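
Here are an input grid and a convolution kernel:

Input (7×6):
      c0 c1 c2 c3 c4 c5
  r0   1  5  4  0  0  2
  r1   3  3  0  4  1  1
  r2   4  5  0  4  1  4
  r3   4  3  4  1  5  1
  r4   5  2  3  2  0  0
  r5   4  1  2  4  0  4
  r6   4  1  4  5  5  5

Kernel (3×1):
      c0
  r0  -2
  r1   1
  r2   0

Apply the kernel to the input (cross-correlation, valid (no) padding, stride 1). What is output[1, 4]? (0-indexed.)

The receptive field on the input at this output position is [1 / 1 / 5]. Elementwise product with the kernel and sum: 1·-2 + 1·1.

-1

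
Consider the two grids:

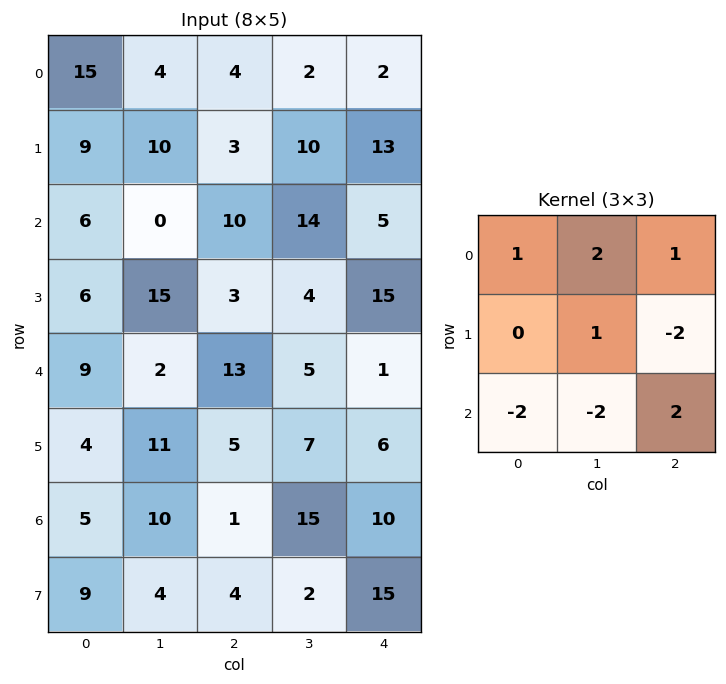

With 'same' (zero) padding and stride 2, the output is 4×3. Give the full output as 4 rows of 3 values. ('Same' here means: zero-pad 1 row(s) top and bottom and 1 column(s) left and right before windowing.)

9 -6 -44
52 -20 3
46 10 9
-6 -13 -5

Output[0,0]: The receptive field on the zero-padded input at this output position is [0 0 0 / 0 15 4 / 0 9 10]. Elementwise product with the kernel and sum: 0·1 + 0·2 + 0·1 + 15·1 + 4·-2 + 0·-2 + 9·-2 + 10·2.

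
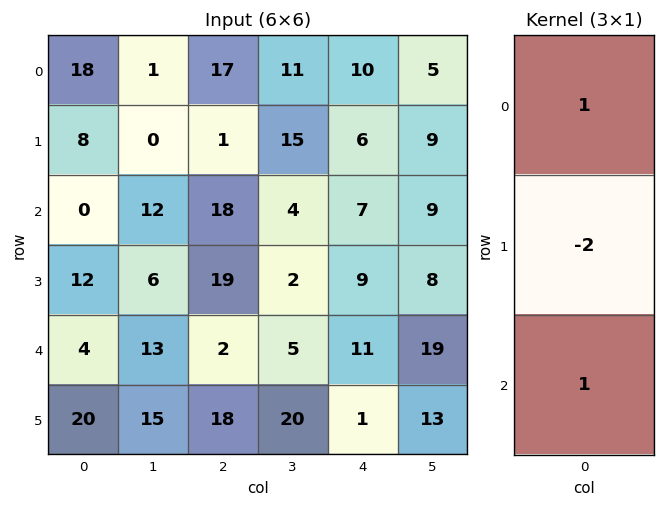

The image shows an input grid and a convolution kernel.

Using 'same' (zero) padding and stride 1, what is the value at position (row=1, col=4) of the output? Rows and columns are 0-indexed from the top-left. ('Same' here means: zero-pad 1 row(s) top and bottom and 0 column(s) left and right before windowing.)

5

The receptive field on the zero-padded input at this output position is [10 / 6 / 7]. Elementwise product with the kernel and sum: 10·1 + 6·-2 + 7·1.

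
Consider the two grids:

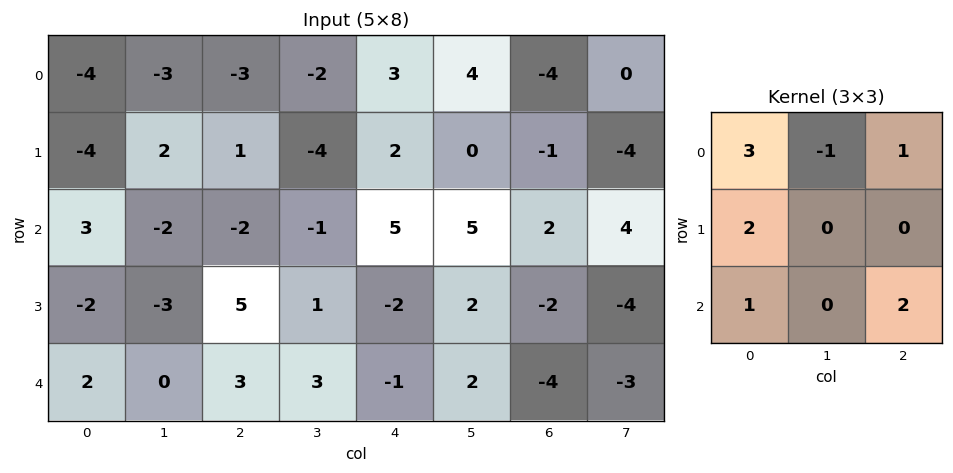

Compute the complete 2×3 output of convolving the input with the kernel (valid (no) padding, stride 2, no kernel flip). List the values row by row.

Output[0,0]: The receptive field on the input at this output position is [-4 -3 -3 / -4 2 1 / 3 -2 -2]. Elementwise product with the kernel and sum: -4·3 + -3·-1 + -3·1 + -4·2 + 3·1 + -2·2.

-21 6 14
13 11 -1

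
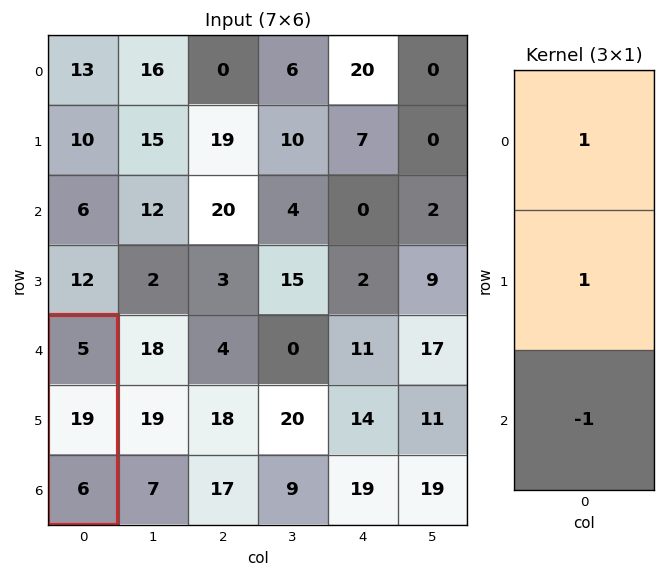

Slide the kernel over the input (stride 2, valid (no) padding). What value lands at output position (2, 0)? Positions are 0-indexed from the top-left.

The receptive field on the input at this output position is [5 / 19 / 6]. Elementwise product with the kernel and sum: 5·1 + 19·1 + 6·-1.

18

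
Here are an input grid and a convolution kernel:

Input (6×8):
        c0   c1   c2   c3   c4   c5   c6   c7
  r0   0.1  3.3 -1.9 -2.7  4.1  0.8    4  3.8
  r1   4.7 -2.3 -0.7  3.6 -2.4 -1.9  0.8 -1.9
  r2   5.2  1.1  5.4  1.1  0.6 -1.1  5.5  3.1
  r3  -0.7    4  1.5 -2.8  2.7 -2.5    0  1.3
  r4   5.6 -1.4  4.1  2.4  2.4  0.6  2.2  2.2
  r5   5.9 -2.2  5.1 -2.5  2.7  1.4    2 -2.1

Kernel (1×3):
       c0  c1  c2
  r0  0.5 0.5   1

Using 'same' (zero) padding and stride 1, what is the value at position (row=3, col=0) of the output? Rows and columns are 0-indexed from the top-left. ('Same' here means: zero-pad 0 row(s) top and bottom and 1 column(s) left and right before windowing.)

3.65

The receptive field on the zero-padded input at this output position is [0 -0.7 4]. Elementwise product with the kernel and sum: 0·0.5 + -0.7·0.5 + 4·1.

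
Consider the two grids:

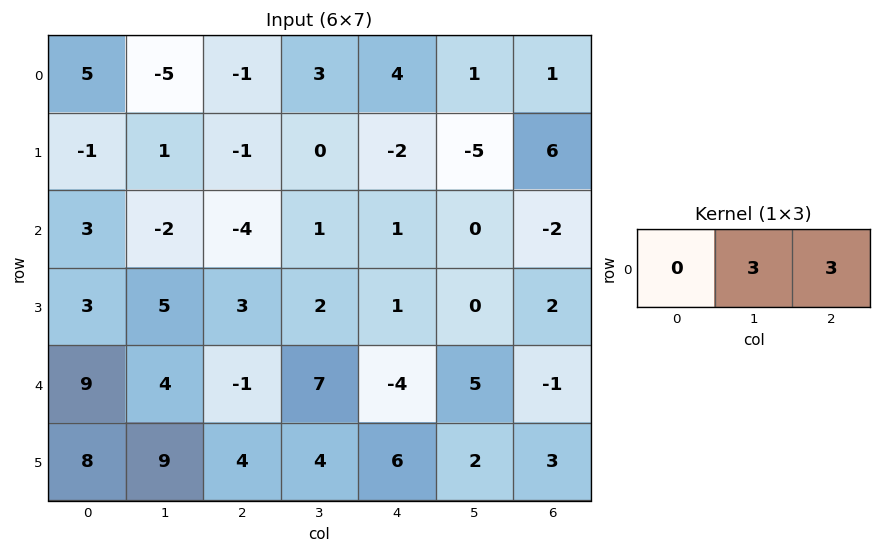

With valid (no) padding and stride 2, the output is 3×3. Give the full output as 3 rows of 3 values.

-18 21 6
-18 6 -6
9 9 12

Output[0,0]: The receptive field on the input at this output position is [5 -5 -1]. Elementwise product with the kernel and sum: -5·3 + -1·3.
Output[0,1]: The receptive field on the input at this output position is [-1 3 4]. Elementwise product with the kernel and sum: 3·3 + 4·3.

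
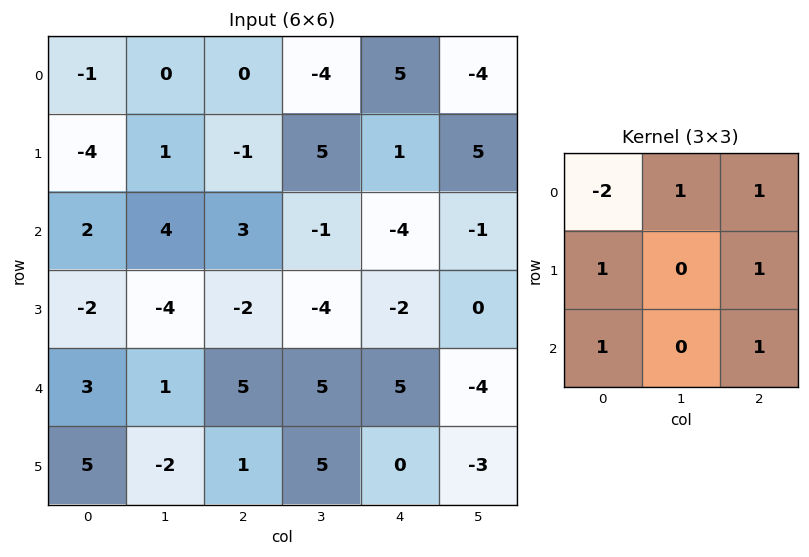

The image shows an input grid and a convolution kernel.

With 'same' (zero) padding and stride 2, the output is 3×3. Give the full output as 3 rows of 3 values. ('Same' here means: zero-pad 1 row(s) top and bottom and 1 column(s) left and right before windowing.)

1 2 2
-3 -3 -10
-7 11 9

Output[0,0]: The receptive field on the zero-padded input at this output position is [0 0 0 / 0 -1 0 / 0 -4 1]. Elementwise product with the kernel and sum: 0·-2 + 0·1 + 0·1 + 0·1 + 0·1 + 0·1 + 1·1.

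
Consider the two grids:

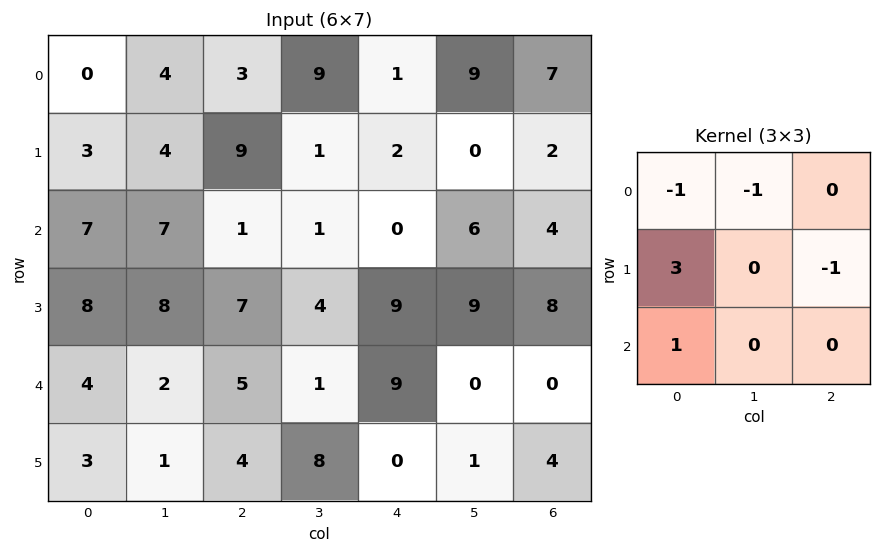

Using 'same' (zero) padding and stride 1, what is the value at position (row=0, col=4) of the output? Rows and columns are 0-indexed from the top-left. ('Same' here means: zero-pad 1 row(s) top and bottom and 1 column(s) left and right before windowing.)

19

The receptive field on the zero-padded input at this output position is [0 0 0 / 9 1 9 / 1 2 0]. Elementwise product with the kernel and sum: 0·-1 + 0·-1 + 9·3 + 9·-1 + 1·1.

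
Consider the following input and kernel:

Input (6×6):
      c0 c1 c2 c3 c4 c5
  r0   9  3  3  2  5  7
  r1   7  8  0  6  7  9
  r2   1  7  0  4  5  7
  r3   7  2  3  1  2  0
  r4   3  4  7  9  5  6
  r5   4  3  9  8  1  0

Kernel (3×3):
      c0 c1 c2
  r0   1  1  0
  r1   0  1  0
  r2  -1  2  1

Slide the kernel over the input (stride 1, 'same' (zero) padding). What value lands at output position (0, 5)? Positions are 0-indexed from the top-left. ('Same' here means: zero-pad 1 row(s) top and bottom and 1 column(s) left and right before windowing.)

18

The receptive field on the zero-padded input at this output position is [0 0 0 / 5 7 0 / 7 9 0]. Elementwise product with the kernel and sum: 0·1 + 0·1 + 7·1 + 7·-1 + 9·2 + 0·1.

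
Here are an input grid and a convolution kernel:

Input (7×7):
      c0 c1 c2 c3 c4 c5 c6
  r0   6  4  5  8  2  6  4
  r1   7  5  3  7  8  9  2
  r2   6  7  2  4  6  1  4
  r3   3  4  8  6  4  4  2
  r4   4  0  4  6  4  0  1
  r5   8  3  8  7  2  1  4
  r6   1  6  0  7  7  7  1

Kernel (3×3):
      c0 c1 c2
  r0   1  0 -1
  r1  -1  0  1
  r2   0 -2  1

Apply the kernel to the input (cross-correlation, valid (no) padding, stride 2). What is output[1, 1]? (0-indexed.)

-16

The receptive field on the input at this output position is [2 4 6 / 8 6 4 / 4 6 4]. Elementwise product with the kernel and sum: 2·1 + 6·-1 + 8·-1 + 4·1 + 6·-2 + 4·1.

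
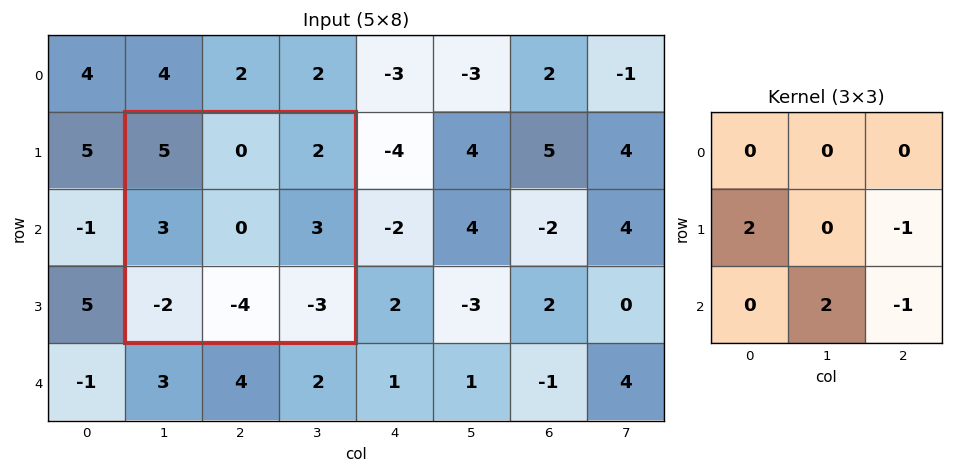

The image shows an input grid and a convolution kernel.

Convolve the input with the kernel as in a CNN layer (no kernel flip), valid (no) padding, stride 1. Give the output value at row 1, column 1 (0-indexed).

The receptive field on the input at this output position is [5 0 2 / 3 0 3 / -2 -4 -3]. Elementwise product with the kernel and sum: 3·2 + 3·-1 + -4·2 + -3·-1.

-2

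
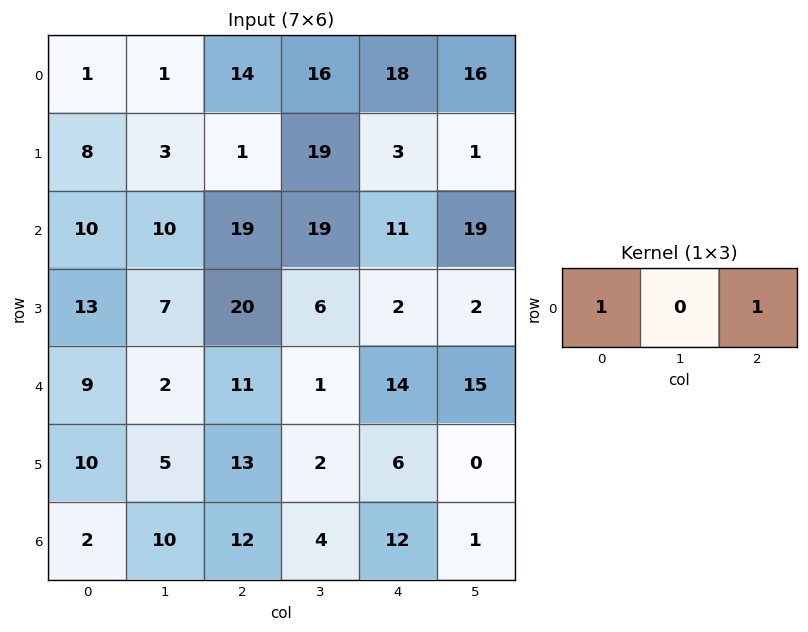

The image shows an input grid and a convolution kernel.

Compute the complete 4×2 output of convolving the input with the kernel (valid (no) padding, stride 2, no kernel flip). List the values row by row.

Output[0,0]: The receptive field on the input at this output position is [1 1 14]. Elementwise product with the kernel and sum: 1·1 + 14·1.

15 32
29 30
20 25
14 24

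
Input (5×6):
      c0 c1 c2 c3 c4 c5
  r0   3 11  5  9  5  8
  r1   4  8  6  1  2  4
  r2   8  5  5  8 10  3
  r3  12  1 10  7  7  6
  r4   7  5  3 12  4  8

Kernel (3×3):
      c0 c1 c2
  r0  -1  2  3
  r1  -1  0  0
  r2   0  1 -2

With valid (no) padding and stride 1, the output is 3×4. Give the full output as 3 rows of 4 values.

25 7 10 28
3 -2 -10 2
4 7 35 2

Output[0,0]: The receptive field on the input at this output position is [3 11 5 / 4 8 6 / 8 5 5]. Elementwise product with the kernel and sum: 3·-1 + 11·2 + 5·3 + 4·-1 + 5·1 + 5·-2.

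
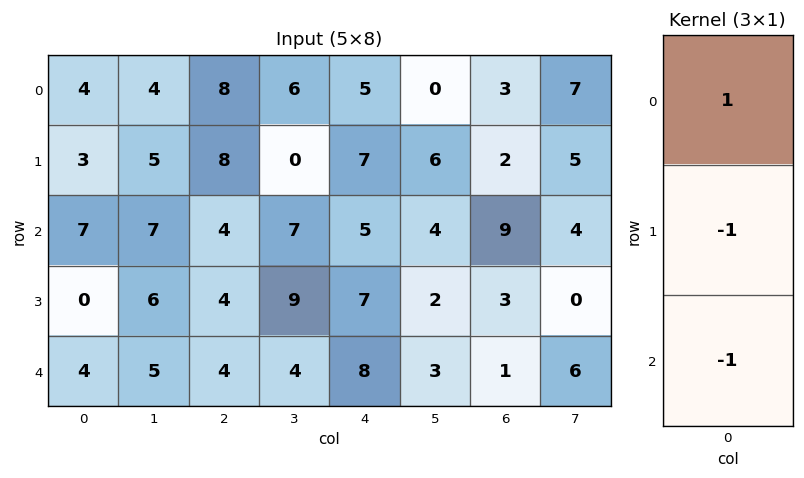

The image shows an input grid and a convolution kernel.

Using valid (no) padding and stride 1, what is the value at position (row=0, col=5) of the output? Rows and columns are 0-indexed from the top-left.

The receptive field on the input at this output position is [0 / 6 / 4]. Elementwise product with the kernel and sum: 0·1 + 6·-1 + 4·-1.

-10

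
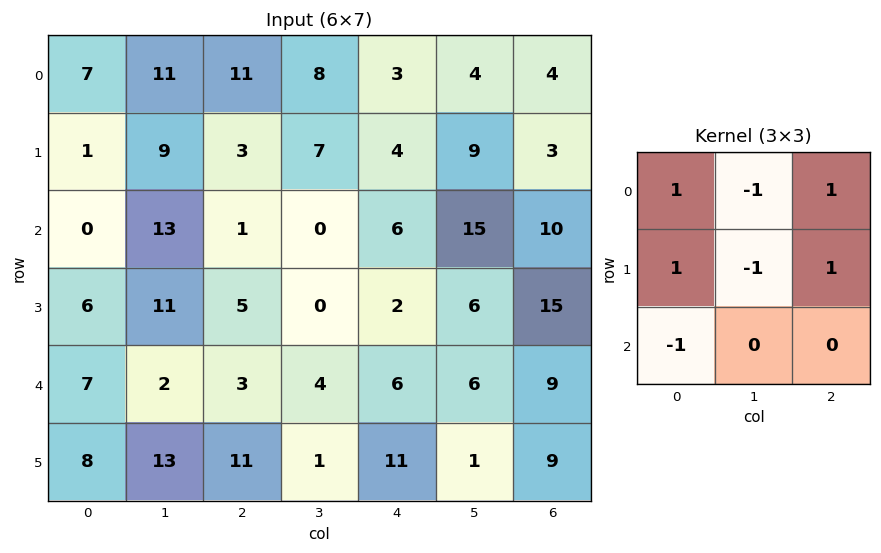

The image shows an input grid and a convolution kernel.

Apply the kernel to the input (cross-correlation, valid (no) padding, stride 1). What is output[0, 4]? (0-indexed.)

The receptive field on the input at this output position is [3 4 4 / 4 9 3 / 6 15 10]. Elementwise product with the kernel and sum: 3·1 + 4·-1 + 4·1 + 4·1 + 9·-1 + 3·1 + 6·-1.

-5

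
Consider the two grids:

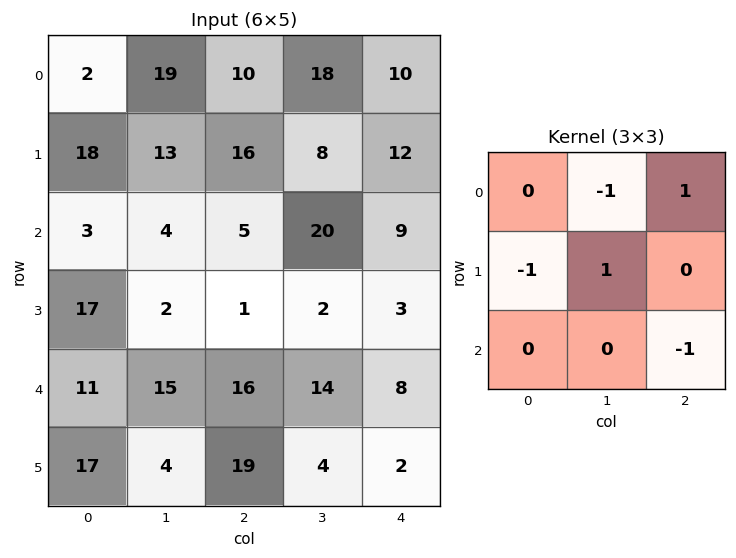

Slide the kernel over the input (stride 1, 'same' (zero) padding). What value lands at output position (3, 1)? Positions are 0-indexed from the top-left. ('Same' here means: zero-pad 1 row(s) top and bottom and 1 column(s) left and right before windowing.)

-30

The receptive field on the zero-padded input at this output position is [3 4 5 / 17 2 1 / 11 15 16]. Elementwise product with the kernel and sum: 4·-1 + 5·1 + 17·-1 + 2·1 + 16·-1.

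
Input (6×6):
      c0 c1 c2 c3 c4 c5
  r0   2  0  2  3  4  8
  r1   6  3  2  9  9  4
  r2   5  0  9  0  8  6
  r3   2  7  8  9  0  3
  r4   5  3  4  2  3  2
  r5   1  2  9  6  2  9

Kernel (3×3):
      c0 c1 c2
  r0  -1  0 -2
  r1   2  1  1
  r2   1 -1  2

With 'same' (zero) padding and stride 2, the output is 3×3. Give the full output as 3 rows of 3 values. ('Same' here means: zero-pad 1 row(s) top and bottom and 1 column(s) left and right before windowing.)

2 24 26
11 5 12
-3 -8 16

Output[0,0]: The receptive field on the zero-padded input at this output position is [0 0 0 / 0 2 0 / 0 6 3]. Elementwise product with the kernel and sum: 0·-1 + 0·-2 + 0·2 + 2·1 + 0·1 + 0·1 + 6·-1 + 3·2.
Output[0,1]: The receptive field on the zero-padded input at this output position is [0 0 0 / 0 2 3 / 3 2 9]. Elementwise product with the kernel and sum: 0·-1 + 0·-2 + 0·2 + 2·1 + 3·1 + 3·1 + 2·-1 + 9·2.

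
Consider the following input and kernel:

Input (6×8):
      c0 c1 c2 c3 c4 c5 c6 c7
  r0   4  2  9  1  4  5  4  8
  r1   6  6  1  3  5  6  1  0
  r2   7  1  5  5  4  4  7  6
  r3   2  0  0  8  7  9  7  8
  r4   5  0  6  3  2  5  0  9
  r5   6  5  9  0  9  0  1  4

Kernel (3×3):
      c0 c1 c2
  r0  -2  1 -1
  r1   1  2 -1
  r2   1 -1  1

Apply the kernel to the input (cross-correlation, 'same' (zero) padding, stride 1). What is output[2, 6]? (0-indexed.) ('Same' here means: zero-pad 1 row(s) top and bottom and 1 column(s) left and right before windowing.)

The receptive field on the zero-padded input at this output position is [6 1 0 / 4 7 6 / 9 7 8]. Elementwise product with the kernel and sum: 6·-2 + 1·1 + 0·-1 + 4·1 + 7·2 + 6·-1 + 9·1 + 7·-1 + 8·1.

11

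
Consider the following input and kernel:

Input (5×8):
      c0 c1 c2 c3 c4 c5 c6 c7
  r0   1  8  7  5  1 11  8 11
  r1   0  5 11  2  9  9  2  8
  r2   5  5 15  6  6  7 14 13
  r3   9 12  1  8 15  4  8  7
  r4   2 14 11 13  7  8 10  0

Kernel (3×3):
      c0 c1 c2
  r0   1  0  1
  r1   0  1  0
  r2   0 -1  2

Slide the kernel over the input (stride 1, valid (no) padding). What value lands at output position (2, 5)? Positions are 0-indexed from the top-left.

18

The receptive field on the input at this output position is [7 14 13 / 4 8 7 / 8 10 0]. Elementwise product with the kernel and sum: 7·1 + 13·1 + 8·1 + 10·-1 + 0·2.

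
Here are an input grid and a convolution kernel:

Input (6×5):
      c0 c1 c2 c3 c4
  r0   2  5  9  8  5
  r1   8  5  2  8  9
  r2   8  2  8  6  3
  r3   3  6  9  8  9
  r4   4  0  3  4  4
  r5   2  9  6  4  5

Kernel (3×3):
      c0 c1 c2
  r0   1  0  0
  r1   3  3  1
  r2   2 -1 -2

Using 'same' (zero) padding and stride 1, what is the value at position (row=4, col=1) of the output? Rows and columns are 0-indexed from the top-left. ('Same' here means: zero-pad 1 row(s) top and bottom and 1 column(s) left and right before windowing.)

The receptive field on the zero-padded input at this output position is [3 6 9 / 4 0 3 / 2 9 6]. Elementwise product with the kernel and sum: 3·1 + 4·3 + 0·3 + 3·1 + 2·2 + 9·-1 + 6·-2.

1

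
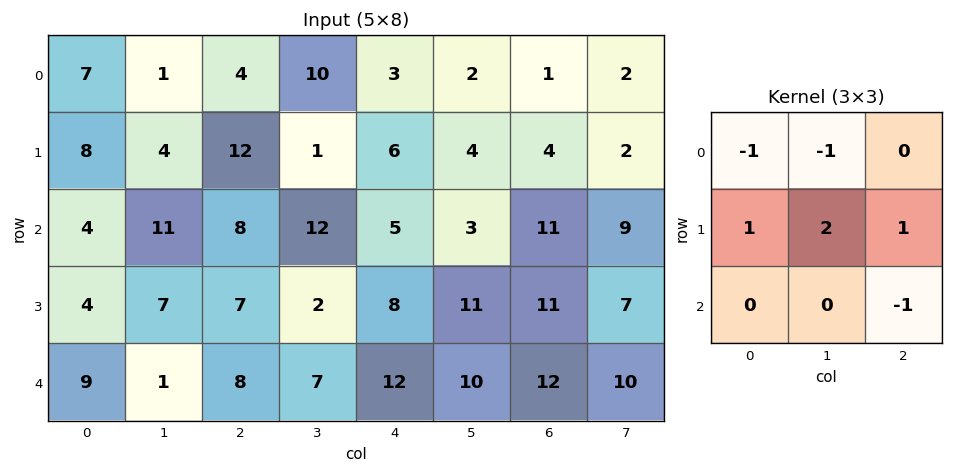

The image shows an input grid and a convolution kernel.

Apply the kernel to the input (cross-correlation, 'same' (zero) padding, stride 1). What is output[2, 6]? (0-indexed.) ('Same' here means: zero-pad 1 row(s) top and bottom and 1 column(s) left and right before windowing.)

19

The receptive field on the zero-padded input at this output position is [4 4 2 / 3 11 9 / 11 11 7]. Elementwise product with the kernel and sum: 4·-1 + 4·-1 + 3·1 + 11·2 + 9·1 + 7·-1.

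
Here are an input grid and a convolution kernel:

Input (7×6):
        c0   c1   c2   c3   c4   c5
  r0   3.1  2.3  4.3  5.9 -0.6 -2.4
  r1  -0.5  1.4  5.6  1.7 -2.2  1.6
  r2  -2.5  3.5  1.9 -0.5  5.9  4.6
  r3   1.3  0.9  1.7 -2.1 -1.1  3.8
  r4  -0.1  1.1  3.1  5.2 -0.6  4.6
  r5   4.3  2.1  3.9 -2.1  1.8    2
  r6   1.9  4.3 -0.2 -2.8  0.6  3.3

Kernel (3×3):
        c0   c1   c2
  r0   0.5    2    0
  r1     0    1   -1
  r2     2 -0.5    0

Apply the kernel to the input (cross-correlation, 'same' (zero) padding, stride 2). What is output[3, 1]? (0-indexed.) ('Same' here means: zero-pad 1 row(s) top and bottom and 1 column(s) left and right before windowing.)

11.45

The receptive field on the zero-padded input at this output position is [2.1 3.9 -2.1 / 4.3 -0.2 -2.8 / 0 0 0]. Elementwise product with the kernel and sum: 2.1·0.5 + 3.9·2 + -0.2·1 + -2.8·-1 + 0·2 + 0·-0.5.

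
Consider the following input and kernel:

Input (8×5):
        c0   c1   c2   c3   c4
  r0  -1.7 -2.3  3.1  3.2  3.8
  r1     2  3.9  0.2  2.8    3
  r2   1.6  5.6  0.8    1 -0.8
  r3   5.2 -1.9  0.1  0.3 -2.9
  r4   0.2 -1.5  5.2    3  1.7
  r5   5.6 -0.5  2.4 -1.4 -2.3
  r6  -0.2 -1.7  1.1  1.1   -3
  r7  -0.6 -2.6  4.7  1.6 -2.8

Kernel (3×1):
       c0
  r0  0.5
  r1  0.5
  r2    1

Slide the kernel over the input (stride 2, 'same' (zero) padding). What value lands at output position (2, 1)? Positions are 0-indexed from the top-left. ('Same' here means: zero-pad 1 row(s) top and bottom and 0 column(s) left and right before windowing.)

The receptive field on the zero-padded input at this output position is [0.1 / 5.2 / 2.4]. Elementwise product with the kernel and sum: 0.1·0.5 + 5.2·0.5 + 2.4·1.

5.05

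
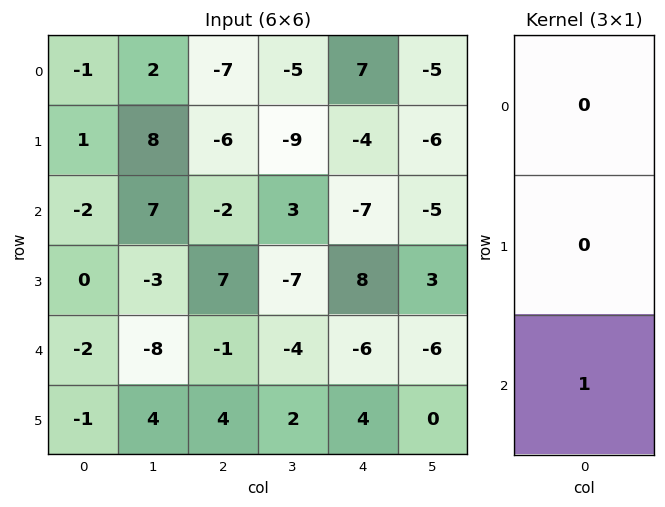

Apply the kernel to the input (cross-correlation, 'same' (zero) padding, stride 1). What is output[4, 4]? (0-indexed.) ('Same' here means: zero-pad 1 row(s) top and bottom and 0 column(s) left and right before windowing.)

4

The receptive field on the zero-padded input at this output position is [8 / -6 / 4]. Elementwise product with the kernel and sum: 4·1.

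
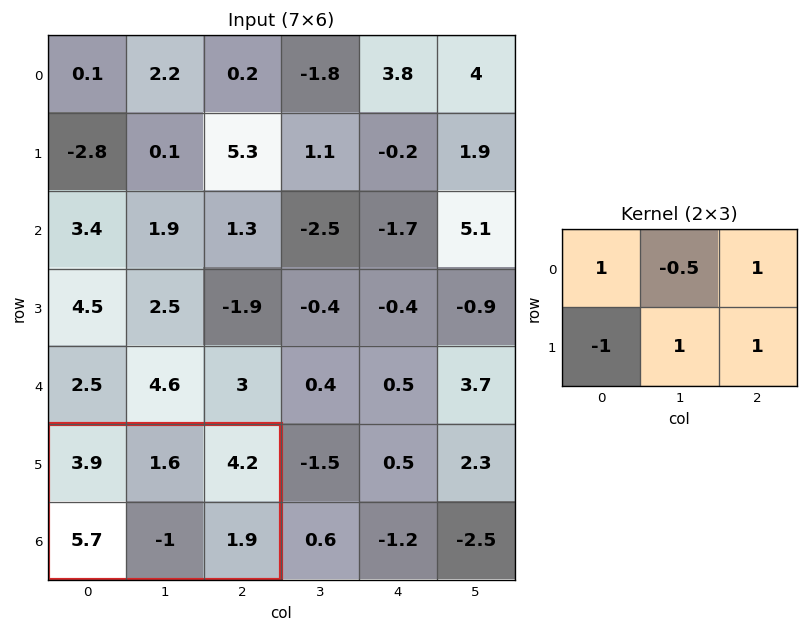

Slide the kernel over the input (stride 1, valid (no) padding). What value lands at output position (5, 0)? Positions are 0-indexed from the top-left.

2.5

The receptive field on the input at this output position is [3.9 1.6 4.2 / 5.7 -1 1.9]. Elementwise product with the kernel and sum: 3.9·1 + 1.6·-0.5 + 4.2·1 + 5.7·-1 + -1·1 + 1.9·1.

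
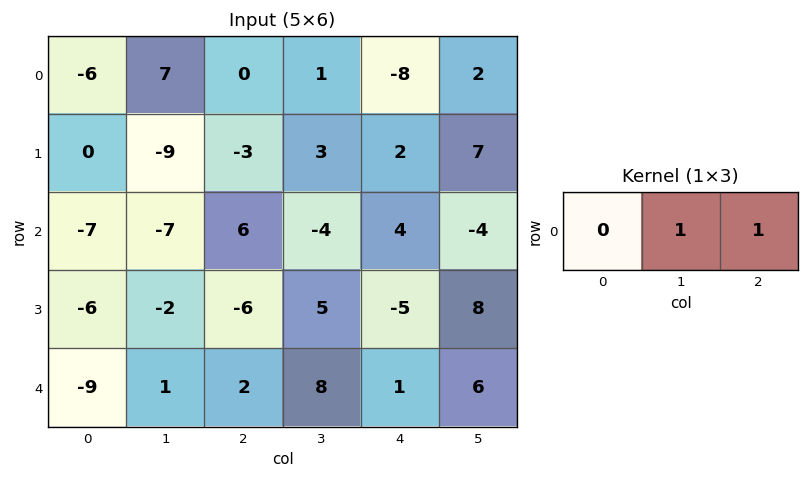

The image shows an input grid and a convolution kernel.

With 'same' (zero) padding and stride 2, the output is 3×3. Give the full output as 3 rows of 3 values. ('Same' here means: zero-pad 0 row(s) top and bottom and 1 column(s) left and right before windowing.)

Output[0,0]: The receptive field on the zero-padded input at this output position is [0 -6 7]. Elementwise product with the kernel and sum: -6·1 + 7·1.
Output[0,1]: The receptive field on the zero-padded input at this output position is [7 0 1]. Elementwise product with the kernel and sum: 0·1 + 1·1.

1 1 -6
-14 2 0
-8 10 7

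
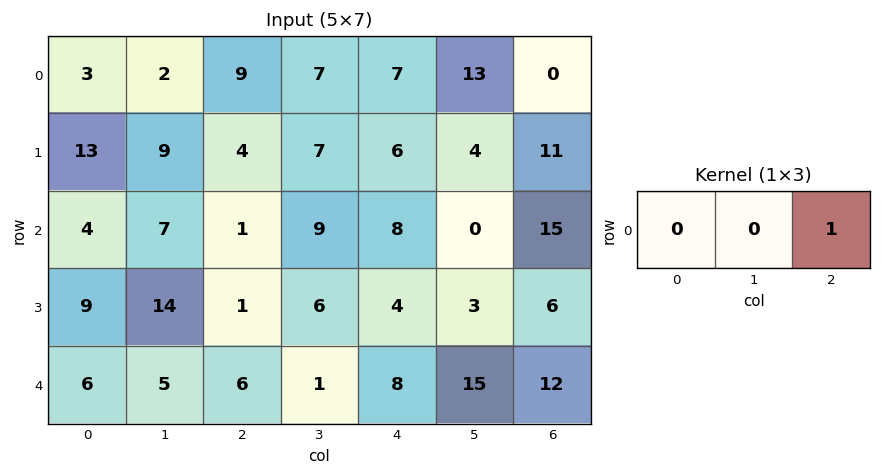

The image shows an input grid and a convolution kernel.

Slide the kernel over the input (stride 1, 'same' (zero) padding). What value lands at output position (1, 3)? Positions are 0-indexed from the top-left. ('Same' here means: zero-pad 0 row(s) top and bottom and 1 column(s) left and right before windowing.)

The receptive field on the zero-padded input at this output position is [4 7 6]. Elementwise product with the kernel and sum: 6·1.

6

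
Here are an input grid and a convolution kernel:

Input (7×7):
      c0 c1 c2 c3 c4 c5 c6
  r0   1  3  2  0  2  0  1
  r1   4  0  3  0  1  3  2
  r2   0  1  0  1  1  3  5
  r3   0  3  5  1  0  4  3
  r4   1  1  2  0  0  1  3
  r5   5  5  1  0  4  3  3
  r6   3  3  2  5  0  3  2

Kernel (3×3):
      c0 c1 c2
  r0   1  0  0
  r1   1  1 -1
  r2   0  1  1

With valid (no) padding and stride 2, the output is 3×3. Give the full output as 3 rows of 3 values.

Output[0,0]: The receptive field on the input at this output position is [1 3 2 / 4 0 3 / 0 1 0]. Elementwise product with the kernel and sum: 1·1 + 4·1 + 0·1 + 3·-1 + 1·1 + 0·1.

3 6 12
1 6 6
15 4 9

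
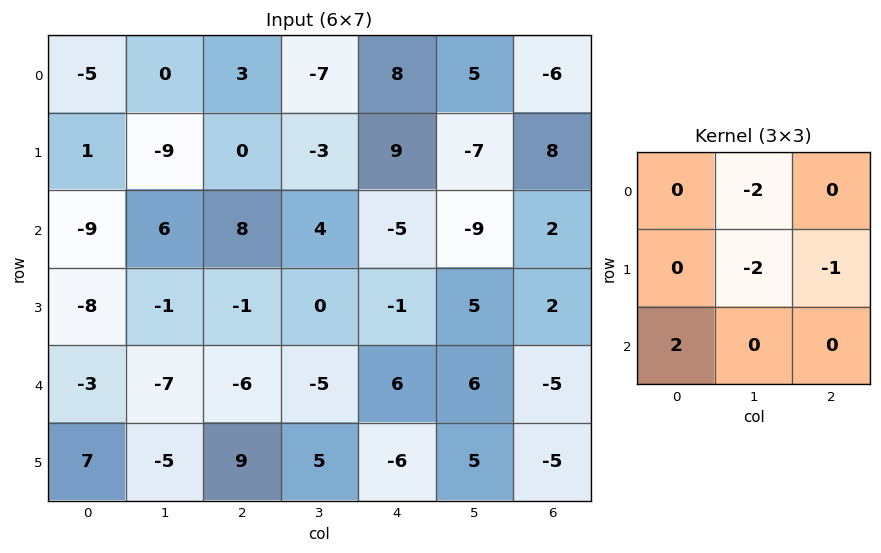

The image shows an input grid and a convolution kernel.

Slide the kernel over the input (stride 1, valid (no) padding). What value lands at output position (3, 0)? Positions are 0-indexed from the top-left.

36

The receptive field on the input at this output position is [-8 -1 -1 / -3 -7 -6 / 7 -5 9]. Elementwise product with the kernel and sum: -1·-2 + -7·-2 + -6·-1 + 7·2.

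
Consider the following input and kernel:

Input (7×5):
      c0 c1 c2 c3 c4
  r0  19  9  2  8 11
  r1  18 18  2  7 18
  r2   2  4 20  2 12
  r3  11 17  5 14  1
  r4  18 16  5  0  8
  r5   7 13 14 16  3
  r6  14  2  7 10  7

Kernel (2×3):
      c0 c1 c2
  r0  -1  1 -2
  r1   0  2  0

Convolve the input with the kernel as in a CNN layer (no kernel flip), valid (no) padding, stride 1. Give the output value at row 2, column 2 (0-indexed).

-14

The receptive field on the input at this output position is [20 2 12 / 5 14 1]. Elementwise product with the kernel and sum: 20·-1 + 2·1 + 12·-2 + 14·2.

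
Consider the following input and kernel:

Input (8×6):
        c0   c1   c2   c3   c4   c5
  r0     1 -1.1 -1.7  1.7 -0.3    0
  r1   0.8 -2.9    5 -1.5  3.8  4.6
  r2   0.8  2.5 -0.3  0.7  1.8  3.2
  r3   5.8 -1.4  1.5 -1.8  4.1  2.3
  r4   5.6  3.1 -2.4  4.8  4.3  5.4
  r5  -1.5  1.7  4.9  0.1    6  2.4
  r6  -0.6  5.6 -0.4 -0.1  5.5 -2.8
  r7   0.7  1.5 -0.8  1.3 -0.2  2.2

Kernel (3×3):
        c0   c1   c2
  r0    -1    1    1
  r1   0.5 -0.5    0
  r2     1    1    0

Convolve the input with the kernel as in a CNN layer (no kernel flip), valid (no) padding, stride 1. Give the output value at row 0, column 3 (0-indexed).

-2.15

The receptive field on the input at this output position is [1.7 -0.3 0 / -1.5 3.8 4.6 / 0.7 1.8 3.2]. Elementwise product with the kernel and sum: 1.7·-1 + -0.3·1 + 0·1 + -1.5·0.5 + 3.8·-0.5 + 0.7·1 + 1.8·1.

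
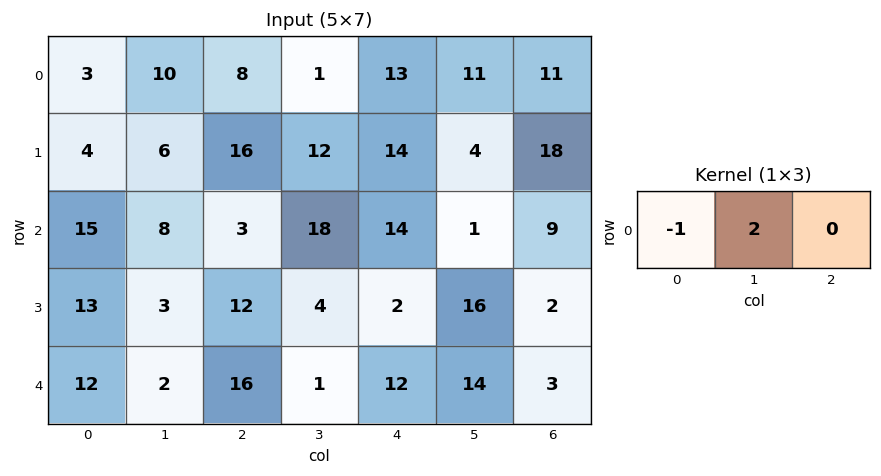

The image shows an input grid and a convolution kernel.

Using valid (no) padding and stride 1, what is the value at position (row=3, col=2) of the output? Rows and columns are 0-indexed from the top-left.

The receptive field on the input at this output position is [12 4 2]. Elementwise product with the kernel and sum: 12·-1 + 4·2.

-4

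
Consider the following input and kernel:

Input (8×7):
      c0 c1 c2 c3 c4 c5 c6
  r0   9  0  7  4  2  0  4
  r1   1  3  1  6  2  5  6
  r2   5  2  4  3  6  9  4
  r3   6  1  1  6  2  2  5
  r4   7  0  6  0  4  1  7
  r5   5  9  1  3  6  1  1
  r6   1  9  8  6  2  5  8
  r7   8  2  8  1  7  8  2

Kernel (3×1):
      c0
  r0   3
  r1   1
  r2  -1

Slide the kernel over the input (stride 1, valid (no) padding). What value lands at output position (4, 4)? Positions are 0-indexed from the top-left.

The receptive field on the input at this output position is [4 / 6 / 2]. Elementwise product with the kernel and sum: 4·3 + 6·1 + 2·-1.

16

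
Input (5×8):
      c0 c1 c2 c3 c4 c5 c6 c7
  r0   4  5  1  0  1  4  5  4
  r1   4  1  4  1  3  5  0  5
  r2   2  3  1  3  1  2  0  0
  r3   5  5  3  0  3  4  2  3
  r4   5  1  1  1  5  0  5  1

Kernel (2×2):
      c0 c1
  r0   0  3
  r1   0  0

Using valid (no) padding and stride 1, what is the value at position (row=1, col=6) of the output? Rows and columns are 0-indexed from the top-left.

The receptive field on the input at this output position is [0 5 / 0 0]. Elementwise product with the kernel and sum: 5·3.

15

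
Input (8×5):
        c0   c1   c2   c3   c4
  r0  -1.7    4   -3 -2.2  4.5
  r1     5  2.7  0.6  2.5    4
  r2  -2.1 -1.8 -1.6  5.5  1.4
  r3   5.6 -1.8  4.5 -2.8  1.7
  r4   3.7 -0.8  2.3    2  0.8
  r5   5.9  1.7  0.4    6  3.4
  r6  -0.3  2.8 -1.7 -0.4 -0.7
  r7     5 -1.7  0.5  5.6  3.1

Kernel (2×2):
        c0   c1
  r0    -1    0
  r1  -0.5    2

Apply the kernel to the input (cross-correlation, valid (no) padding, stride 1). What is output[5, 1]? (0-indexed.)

-6.5

The receptive field on the input at this output position is [1.7 0.4 / 2.8 -1.7]. Elementwise product with the kernel and sum: 1.7·-1 + 2.8·-0.5 + -1.7·2.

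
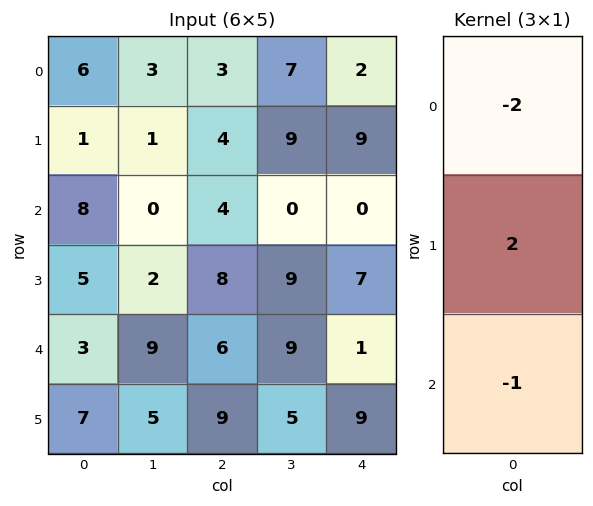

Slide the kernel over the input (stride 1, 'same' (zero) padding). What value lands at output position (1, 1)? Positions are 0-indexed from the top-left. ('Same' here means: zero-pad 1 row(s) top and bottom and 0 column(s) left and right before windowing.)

-4

The receptive field on the zero-padded input at this output position is [3 / 1 / 0]. Elementwise product with the kernel and sum: 3·-2 + 1·2 + 0·-1.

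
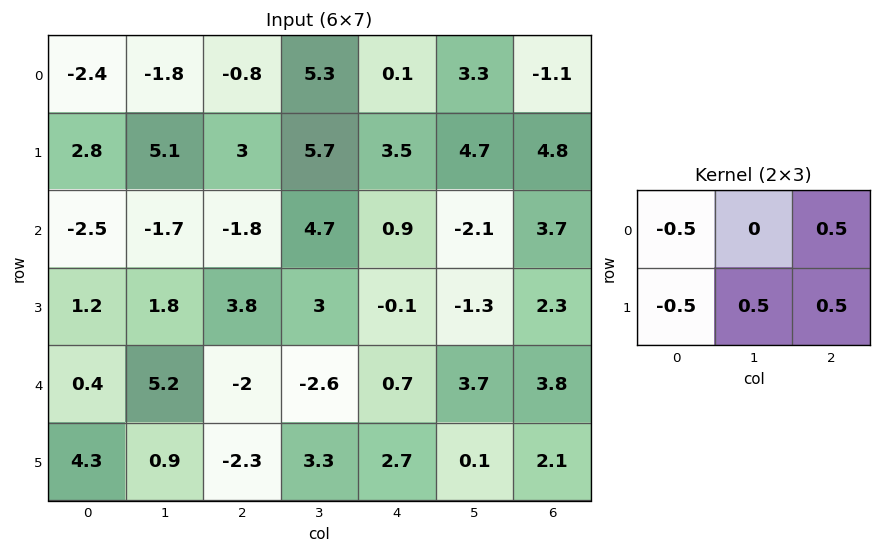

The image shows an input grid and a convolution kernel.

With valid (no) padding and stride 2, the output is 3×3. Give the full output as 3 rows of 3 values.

Output[0,0]: The receptive field on the input at this output position is [-2.4 -1.8 -0.8 / 2.8 5.1 3]. Elementwise product with the kernel and sum: -2.4·-0.5 + -0.8·0.5 + 2.8·-0.5 + 5.1·0.5 + 3·0.5.

3.45 3.55 2.4
2.55 0.9 1.95
-4.05 5.5 1.3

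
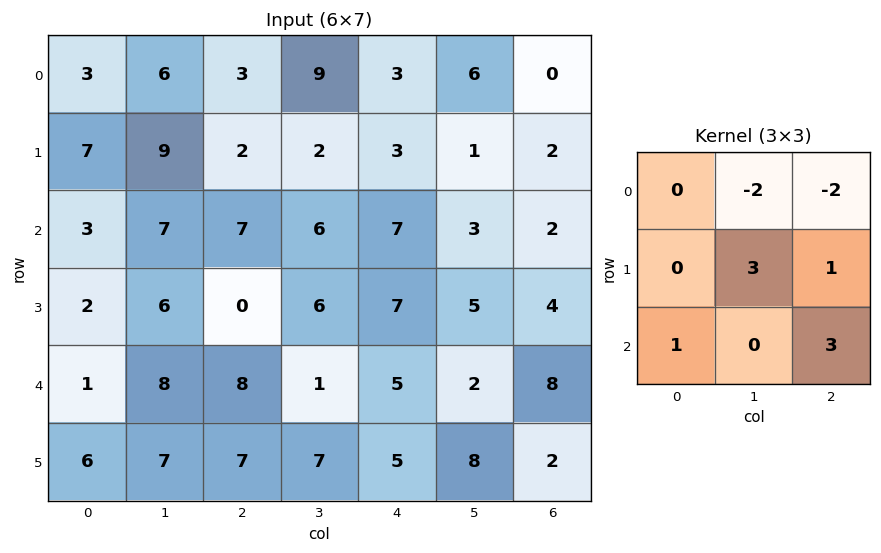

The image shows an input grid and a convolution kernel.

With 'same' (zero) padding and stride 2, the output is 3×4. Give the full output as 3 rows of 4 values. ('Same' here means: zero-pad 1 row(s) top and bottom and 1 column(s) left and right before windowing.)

Output[0,0]: The receptive field on the zero-padded input at this output position is [0 0 0 / 0 3 6 / 0 7 9]. Elementwise product with the kernel and sum: 0·-2 + 0·-2 + 3·3 + 6·1 + 0·1 + 9·3.
Output[0,1]: The receptive field on the zero-padded input at this output position is [0 0 0 / 6 3 9 / 9 2 2]. Elementwise product with the kernel and sum: 0·-2 + 0·-2 + 3·3 + 9·1 + 9·1 + 2·3.

42 33 20 1
2 43 37 7
16 41 24 24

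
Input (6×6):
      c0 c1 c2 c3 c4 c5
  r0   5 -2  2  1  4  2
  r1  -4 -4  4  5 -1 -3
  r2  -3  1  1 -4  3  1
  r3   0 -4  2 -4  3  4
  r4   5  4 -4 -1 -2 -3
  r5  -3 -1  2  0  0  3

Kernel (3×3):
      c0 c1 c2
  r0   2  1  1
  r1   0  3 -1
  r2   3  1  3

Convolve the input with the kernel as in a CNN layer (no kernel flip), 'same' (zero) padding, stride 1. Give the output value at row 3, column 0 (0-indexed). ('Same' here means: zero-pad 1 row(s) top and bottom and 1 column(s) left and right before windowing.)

The receptive field on the zero-padded input at this output position is [0 -3 1 / 0 0 -4 / 0 5 4]. Elementwise product with the kernel and sum: 0·2 + -3·1 + 1·1 + 0·3 + -4·-1 + 0·3 + 5·1 + 4·3.

19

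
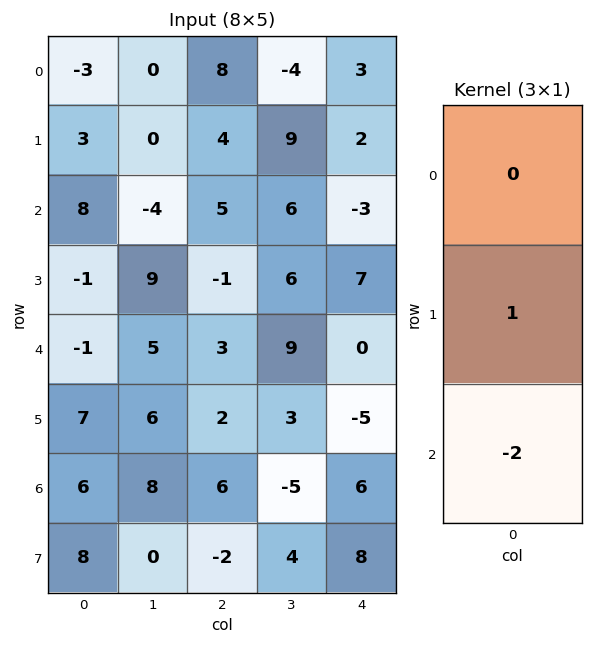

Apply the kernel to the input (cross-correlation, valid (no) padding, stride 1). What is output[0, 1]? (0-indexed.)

The receptive field on the input at this output position is [0 / 0 / -4]. Elementwise product with the kernel and sum: 0·1 + -4·-2.

8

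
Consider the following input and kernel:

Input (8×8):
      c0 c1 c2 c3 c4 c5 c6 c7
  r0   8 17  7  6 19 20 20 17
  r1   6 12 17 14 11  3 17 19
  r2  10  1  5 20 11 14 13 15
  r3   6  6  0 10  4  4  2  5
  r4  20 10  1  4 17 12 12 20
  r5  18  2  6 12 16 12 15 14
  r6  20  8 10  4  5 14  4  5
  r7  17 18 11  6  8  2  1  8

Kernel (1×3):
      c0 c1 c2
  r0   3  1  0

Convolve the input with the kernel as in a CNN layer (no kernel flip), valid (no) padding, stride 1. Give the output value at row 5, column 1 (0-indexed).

12

The receptive field on the input at this output position is [2 6 12]. Elementwise product with the kernel and sum: 2·3 + 6·1.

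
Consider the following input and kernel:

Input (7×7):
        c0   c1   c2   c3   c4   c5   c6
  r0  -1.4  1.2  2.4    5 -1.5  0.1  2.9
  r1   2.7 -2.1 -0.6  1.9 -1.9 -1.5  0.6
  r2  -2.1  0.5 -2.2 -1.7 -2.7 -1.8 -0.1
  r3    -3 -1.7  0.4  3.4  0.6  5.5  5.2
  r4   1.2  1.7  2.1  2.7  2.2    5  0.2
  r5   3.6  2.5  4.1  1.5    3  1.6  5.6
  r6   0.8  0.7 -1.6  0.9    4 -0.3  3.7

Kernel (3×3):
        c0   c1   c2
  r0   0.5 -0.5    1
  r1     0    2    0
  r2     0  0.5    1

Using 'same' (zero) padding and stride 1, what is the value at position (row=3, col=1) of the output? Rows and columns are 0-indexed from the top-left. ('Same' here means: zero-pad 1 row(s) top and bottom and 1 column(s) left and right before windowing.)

The receptive field on the zero-padded input at this output position is [-2.1 0.5 -2.2 / -3 -1.7 0.4 / 1.2 1.7 2.1]. Elementwise product with the kernel and sum: -2.1·0.5 + 0.5·-0.5 + -2.2·1 + -1.7·2 + 1.7·0.5 + 2.1·1.

-3.95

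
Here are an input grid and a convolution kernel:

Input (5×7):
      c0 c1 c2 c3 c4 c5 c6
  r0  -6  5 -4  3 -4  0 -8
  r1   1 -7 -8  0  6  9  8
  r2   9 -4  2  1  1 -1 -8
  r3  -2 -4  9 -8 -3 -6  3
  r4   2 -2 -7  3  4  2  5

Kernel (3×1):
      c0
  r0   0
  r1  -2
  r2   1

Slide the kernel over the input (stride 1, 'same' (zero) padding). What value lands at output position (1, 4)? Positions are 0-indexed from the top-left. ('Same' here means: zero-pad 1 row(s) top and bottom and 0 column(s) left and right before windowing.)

The receptive field on the zero-padded input at this output position is [-4 / 6 / 1]. Elementwise product with the kernel and sum: 6·-2 + 1·1.

-11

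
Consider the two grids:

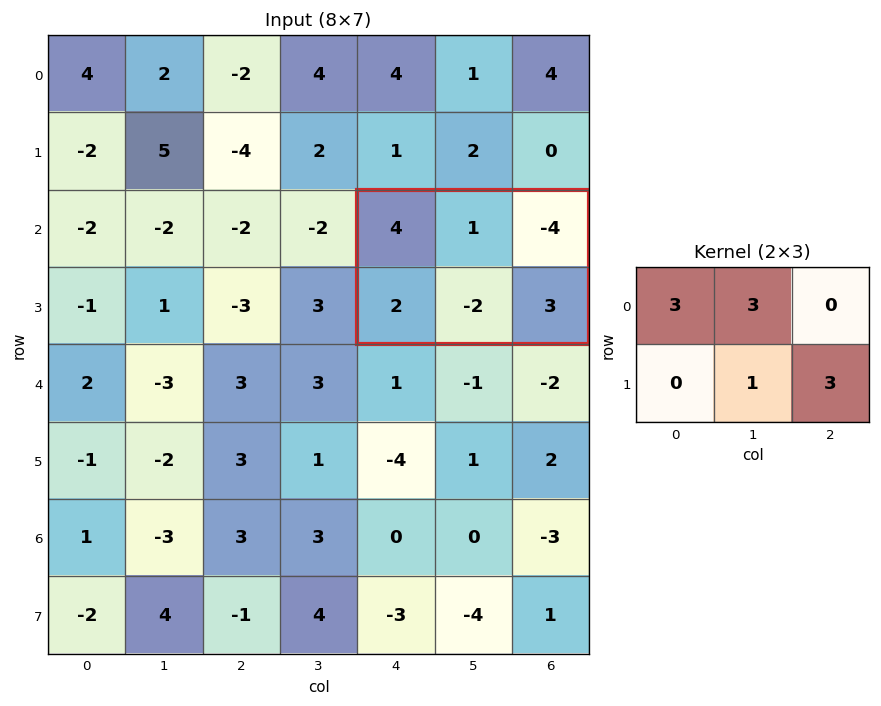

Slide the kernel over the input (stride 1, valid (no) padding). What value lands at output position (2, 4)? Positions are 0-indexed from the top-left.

22

The receptive field on the input at this output position is [4 1 -4 / 2 -2 3]. Elementwise product with the kernel and sum: 4·3 + 1·3 + -2·1 + 3·3.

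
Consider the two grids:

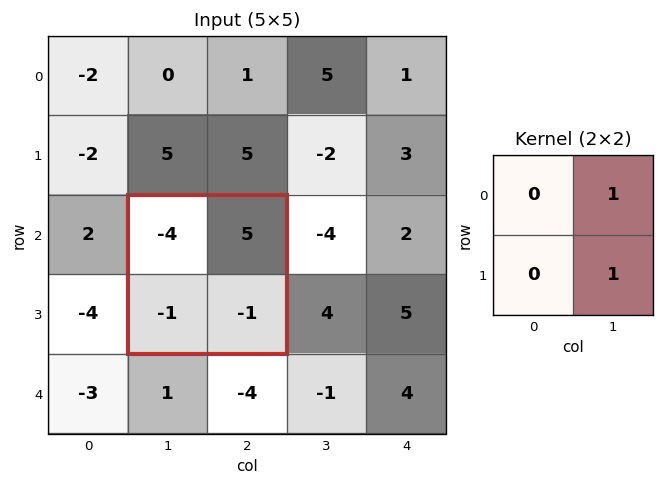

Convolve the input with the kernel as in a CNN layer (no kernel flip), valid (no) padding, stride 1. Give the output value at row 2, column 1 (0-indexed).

The receptive field on the input at this output position is [-4 5 / -1 -1]. Elementwise product with the kernel and sum: 5·1 + -1·1.

4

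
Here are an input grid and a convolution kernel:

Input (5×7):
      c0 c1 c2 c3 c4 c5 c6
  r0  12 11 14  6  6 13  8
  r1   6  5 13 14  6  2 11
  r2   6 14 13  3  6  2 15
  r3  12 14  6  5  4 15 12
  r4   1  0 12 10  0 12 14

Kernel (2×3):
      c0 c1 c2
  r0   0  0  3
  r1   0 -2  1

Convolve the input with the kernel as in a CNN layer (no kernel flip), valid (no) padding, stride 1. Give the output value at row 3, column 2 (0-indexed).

The receptive field on the input at this output position is [6 5 4 / 12 10 0]. Elementwise product with the kernel and sum: 4·3 + 10·-2 + 0·1.

-8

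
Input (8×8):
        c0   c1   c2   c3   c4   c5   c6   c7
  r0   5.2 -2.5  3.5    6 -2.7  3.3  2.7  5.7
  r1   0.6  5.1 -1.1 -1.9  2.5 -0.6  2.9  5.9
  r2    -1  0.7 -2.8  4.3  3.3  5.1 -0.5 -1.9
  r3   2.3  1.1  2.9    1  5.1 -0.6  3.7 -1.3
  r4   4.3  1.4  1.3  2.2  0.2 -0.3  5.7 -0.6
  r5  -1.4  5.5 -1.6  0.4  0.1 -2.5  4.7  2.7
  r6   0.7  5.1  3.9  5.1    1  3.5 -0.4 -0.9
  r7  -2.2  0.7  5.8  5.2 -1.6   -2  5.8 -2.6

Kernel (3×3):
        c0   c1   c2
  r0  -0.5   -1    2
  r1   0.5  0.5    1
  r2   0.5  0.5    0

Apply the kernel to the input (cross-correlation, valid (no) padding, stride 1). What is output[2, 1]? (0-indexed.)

15.4

The receptive field on the input at this output position is [0.7 -2.8 4.3 / 1.1 2.9 1 / 1.4 1.3 2.2]. Elementwise product with the kernel and sum: 0.7·-0.5 + -2.8·-1 + 4.3·2 + 1.1·0.5 + 2.9·0.5 + 1·1 + 1.4·0.5 + 1.3·0.5.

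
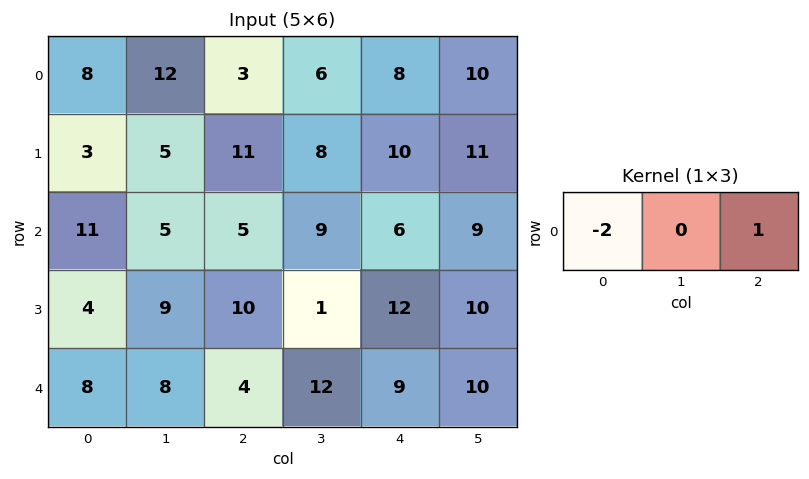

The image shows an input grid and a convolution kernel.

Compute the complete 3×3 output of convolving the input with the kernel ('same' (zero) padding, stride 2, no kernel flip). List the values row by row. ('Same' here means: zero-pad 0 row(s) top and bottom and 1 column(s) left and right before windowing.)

Output[0,0]: The receptive field on the zero-padded input at this output position is [0 8 12]. Elementwise product with the kernel and sum: 0·-2 + 12·1.

12 -18 -2
5 -1 -9
8 -4 -14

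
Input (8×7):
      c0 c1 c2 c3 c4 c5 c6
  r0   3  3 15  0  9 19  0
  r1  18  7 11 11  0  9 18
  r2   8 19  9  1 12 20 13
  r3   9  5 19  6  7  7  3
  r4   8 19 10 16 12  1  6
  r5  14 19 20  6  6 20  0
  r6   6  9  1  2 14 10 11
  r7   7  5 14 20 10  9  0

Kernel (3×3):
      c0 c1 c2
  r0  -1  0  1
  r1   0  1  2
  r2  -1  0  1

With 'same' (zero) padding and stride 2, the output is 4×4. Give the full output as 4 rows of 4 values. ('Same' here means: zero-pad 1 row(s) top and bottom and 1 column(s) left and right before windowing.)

Output[0,0]: The receptive field on the zero-padded input at this output position is [0 0 0 / 0 3 3 / 0 18 7]. Elementwise product with the kernel and sum: 0·-1 + 0·1 + 3·1 + 3·2 + 0·-1 + 7·1.

16 19 45 -9
58 16 51 -3
70 30 29 -21
48 7 37 -18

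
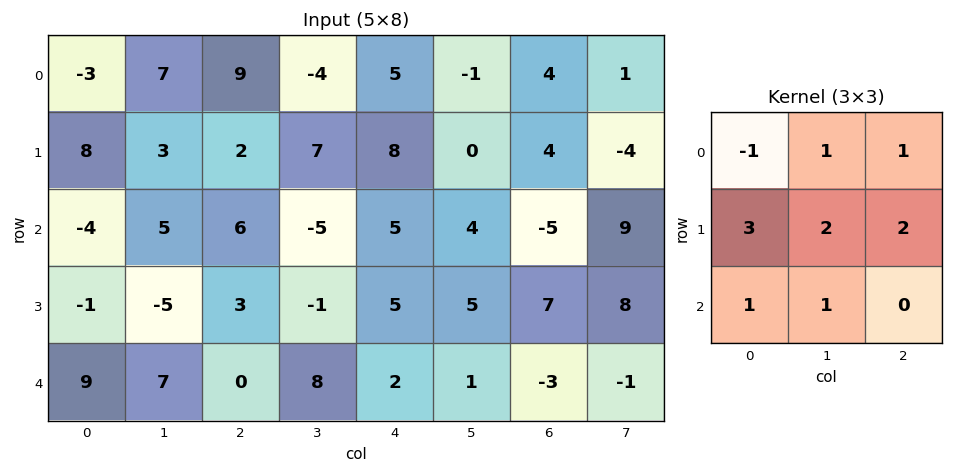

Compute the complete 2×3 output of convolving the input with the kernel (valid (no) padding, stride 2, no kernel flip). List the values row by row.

54 29 39
24 19 36

Output[0,0]: The receptive field on the input at this output position is [-3 7 9 / 8 3 2 / -4 5 6]. Elementwise product with the kernel and sum: -3·-1 + 7·1 + 9·1 + 8·3 + 3·2 + 2·2 + -4·1 + 5·1.
Output[0,1]: The receptive field on the input at this output position is [9 -4 5 / 2 7 8 / 6 -5 5]. Elementwise product with the kernel and sum: 9·-1 + -4·1 + 5·1 + 2·3 + 7·2 + 8·2 + 6·1 + -5·1.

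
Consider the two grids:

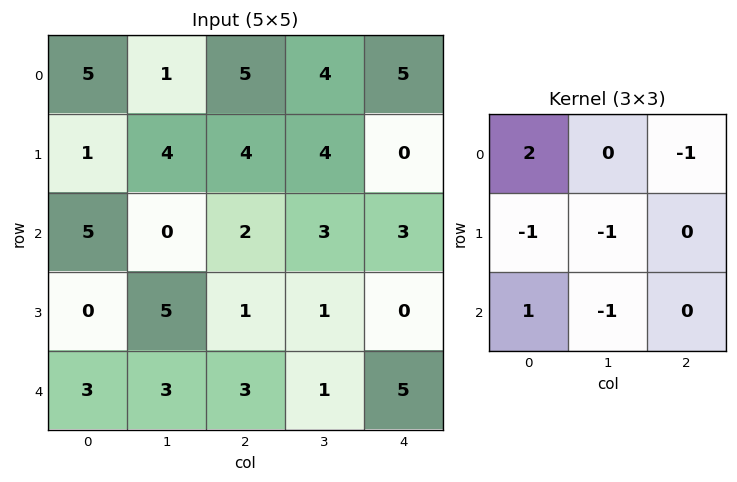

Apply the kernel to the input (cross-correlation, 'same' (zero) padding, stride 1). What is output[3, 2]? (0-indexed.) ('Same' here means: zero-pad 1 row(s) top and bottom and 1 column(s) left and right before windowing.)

-9

The receptive field on the zero-padded input at this output position is [0 2 3 / 5 1 1 / 3 3 1]. Elementwise product with the kernel and sum: 0·2 + 3·-1 + 5·-1 + 1·-1 + 3·1 + 3·-1.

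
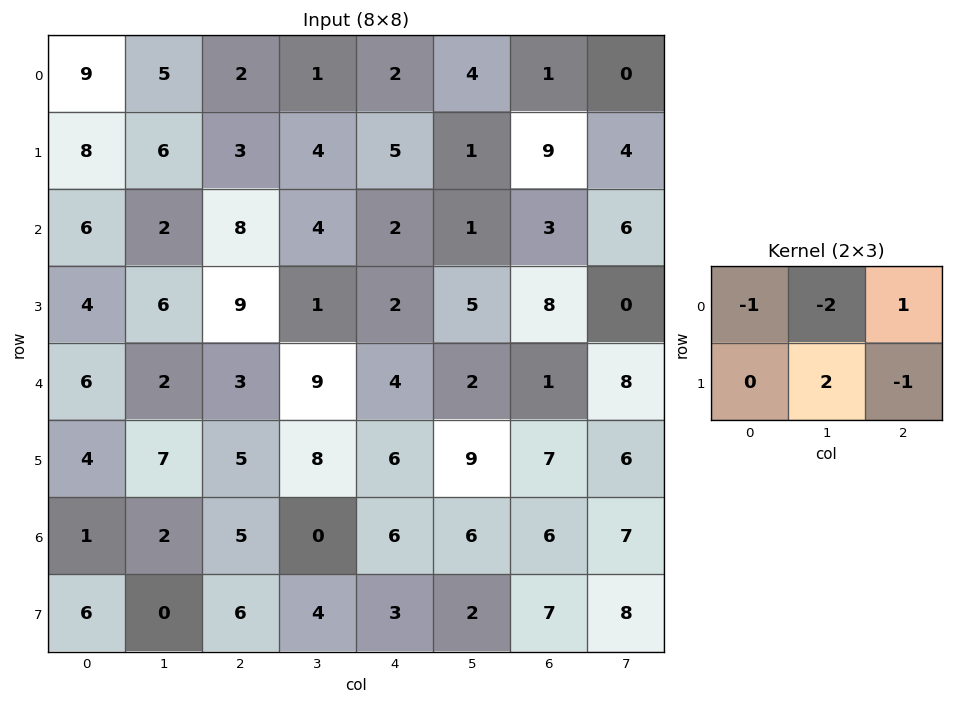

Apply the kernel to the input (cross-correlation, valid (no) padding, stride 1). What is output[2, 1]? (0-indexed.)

3

The receptive field on the input at this output position is [2 8 4 / 6 9 1]. Elementwise product with the kernel and sum: 2·-1 + 8·-2 + 4·1 + 9·2 + 1·-1.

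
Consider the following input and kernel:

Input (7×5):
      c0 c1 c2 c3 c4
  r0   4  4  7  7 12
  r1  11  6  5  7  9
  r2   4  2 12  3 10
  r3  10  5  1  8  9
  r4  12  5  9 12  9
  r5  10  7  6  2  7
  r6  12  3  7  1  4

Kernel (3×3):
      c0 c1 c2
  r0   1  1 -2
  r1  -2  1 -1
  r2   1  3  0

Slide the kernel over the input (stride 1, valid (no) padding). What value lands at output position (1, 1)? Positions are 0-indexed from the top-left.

10

The receptive field on the input at this output position is [6 5 7 / 2 12 3 / 5 1 8]. Elementwise product with the kernel and sum: 6·1 + 5·1 + 7·-2 + 2·-2 + 12·1 + 3·-1 + 5·1 + 1·3.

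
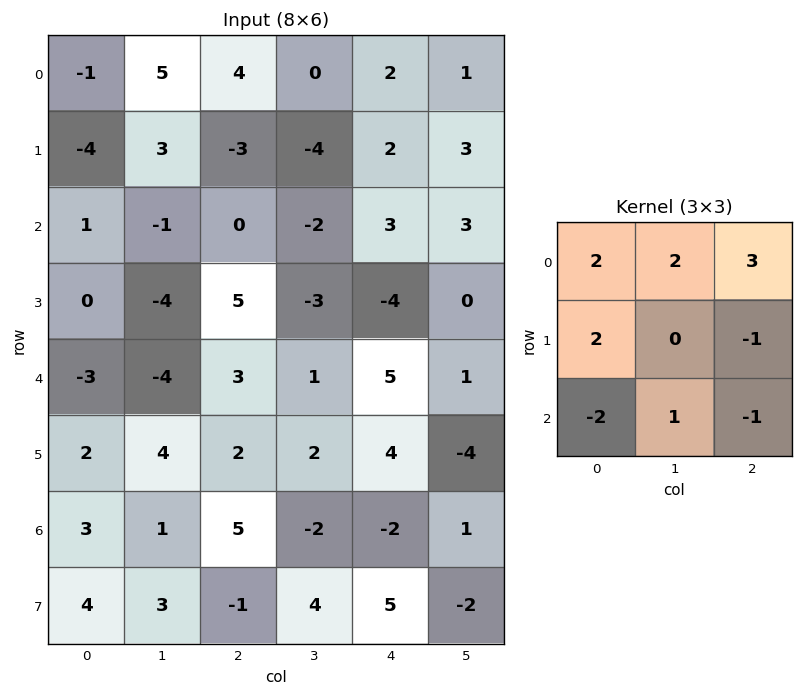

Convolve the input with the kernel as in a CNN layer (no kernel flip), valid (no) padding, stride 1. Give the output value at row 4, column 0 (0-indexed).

-13

The receptive field on the input at this output position is [-3 -4 3 / 2 4 2 / 3 1 5]. Elementwise product with the kernel and sum: -3·2 + -4·2 + 3·3 + 2·2 + 2·-1 + 3·-2 + 1·1 + 5·-1.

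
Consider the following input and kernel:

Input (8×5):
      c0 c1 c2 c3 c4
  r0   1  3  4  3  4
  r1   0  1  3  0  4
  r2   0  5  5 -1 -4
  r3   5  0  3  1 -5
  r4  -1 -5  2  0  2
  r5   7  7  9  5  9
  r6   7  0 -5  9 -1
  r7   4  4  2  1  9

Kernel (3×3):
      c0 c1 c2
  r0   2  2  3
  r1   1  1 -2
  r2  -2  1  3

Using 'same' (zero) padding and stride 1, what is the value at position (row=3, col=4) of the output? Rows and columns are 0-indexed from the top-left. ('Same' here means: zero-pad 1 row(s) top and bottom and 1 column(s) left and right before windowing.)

-12

The receptive field on the zero-padded input at this output position is [-1 -4 0 / 1 -5 0 / 0 2 0]. Elementwise product with the kernel and sum: -1·2 + -4·2 + 0·3 + 1·1 + -5·1 + 0·-2 + 0·-2 + 2·1 + 0·3.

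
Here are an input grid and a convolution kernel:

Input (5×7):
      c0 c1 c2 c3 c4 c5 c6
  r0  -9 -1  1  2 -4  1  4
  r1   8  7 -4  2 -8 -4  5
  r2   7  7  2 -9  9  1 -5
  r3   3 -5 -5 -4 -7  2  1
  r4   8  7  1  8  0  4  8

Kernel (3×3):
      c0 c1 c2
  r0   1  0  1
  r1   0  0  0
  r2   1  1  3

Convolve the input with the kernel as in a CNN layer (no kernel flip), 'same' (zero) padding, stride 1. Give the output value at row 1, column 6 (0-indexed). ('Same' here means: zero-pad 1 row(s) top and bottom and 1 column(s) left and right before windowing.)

The receptive field on the zero-padded input at this output position is [1 4 0 / -4 5 0 / 1 -5 0]. Elementwise product with the kernel and sum: 1·1 + 0·1 + 1·1 + -5·1 + 0·3.

-3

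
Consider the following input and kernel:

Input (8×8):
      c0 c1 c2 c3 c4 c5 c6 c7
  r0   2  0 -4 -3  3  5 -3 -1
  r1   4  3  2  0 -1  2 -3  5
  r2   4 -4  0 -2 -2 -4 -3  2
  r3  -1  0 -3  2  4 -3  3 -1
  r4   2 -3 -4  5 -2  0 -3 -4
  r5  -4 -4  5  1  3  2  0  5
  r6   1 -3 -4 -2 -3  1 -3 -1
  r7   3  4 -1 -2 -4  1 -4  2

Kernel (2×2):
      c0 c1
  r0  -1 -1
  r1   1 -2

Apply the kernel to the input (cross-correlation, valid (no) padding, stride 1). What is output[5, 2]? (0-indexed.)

-6

The receptive field on the input at this output position is [5 1 / -4 -2]. Elementwise product with the kernel and sum: 5·-1 + 1·-1 + -4·1 + -2·-2.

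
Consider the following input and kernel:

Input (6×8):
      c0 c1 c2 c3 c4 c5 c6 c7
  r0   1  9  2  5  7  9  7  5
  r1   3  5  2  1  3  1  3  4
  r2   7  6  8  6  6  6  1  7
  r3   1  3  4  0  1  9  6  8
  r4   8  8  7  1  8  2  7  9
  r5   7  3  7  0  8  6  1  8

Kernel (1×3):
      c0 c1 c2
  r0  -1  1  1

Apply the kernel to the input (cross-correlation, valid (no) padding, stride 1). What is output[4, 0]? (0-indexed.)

7

The receptive field on the input at this output position is [8 8 7]. Elementwise product with the kernel and sum: 8·-1 + 8·1 + 7·1.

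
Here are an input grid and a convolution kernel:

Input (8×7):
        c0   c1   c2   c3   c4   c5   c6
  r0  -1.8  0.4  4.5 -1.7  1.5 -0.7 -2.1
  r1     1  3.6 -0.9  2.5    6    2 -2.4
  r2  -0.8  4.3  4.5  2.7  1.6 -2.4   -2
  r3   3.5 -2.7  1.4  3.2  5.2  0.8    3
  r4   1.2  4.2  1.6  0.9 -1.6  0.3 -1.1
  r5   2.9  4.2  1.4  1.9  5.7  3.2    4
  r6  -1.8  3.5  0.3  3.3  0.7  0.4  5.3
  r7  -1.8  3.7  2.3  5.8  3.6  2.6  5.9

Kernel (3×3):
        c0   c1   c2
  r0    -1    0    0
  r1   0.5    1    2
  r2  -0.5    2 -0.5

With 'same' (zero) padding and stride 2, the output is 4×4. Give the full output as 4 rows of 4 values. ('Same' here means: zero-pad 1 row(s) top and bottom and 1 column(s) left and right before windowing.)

-0.8 -3.55 9 -8.25
16.15 11 4.05 0.4
13.3 7.95 5.1 4.65
-0.25 4.3 4.25 12.8

Output[0,0]: The receptive field on the zero-padded input at this output position is [0 0 0 / 0 -1.8 0.4 / 0 1 3.6]. Elementwise product with the kernel and sum: 0·-1 + 0·0.5 + -1.8·1 + 0.4·2 + 0·-0.5 + 1·2 + 3.6·-0.5.
Output[0,1]: The receptive field on the zero-padded input at this output position is [0 0 0 / 0.4 4.5 -1.7 / 3.6 -0.9 2.5]. Elementwise product with the kernel and sum: 0·-1 + 0.4·0.5 + 4.5·1 + -1.7·2 + 3.6·-0.5 + -0.9·2 + 2.5·-0.5.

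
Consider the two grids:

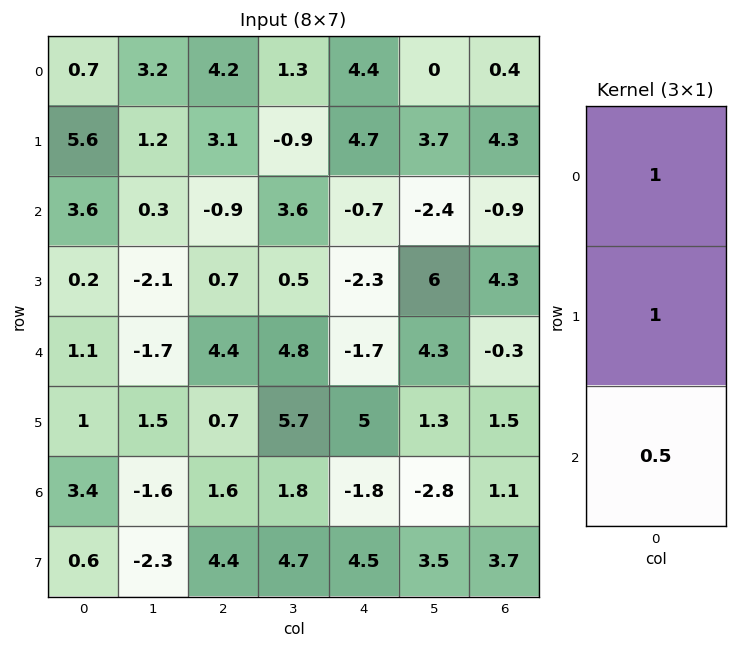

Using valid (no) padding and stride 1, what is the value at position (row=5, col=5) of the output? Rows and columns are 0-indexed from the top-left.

0.25

The receptive field on the input at this output position is [1.3 / -2.8 / 3.5]. Elementwise product with the kernel and sum: 1.3·1 + -2.8·1 + 3.5·0.5.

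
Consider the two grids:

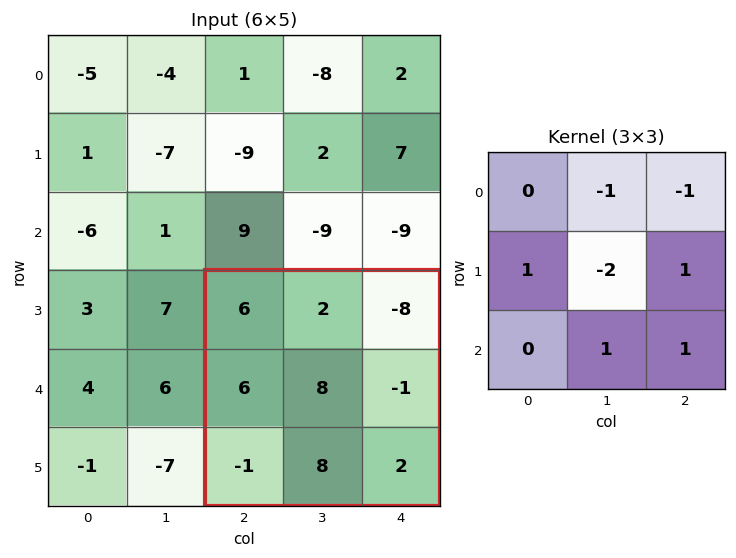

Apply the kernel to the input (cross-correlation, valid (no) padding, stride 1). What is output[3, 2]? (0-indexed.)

The receptive field on the input at this output position is [6 2 -8 / 6 8 -1 / -1 8 2]. Elementwise product with the kernel and sum: 2·-1 + -8·-1 + 6·1 + 8·-2 + -1·1 + 8·1 + 2·1.

5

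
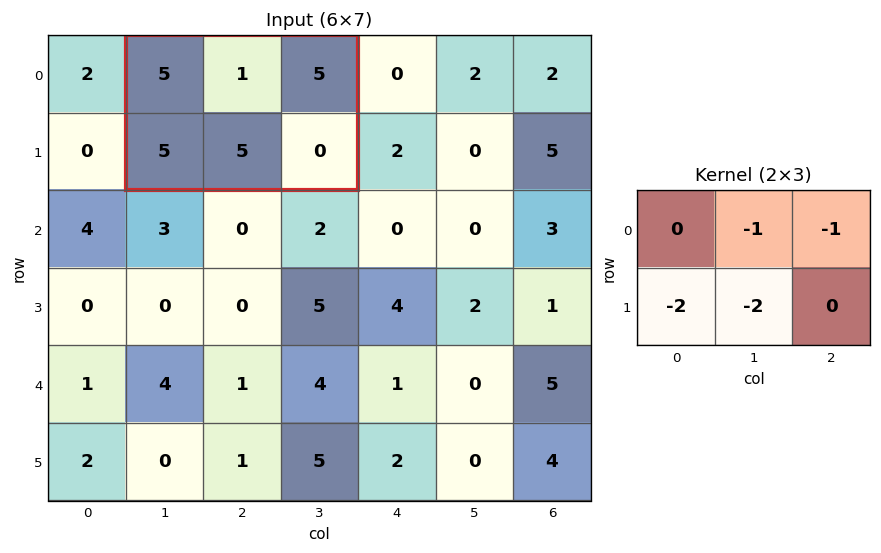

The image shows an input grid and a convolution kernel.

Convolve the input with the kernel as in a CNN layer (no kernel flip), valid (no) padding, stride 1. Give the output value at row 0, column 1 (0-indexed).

The receptive field on the input at this output position is [5 1 5 / 5 5 0]. Elementwise product with the kernel and sum: 1·-1 + 5·-1 + 5·-2 + 5·-2.

-26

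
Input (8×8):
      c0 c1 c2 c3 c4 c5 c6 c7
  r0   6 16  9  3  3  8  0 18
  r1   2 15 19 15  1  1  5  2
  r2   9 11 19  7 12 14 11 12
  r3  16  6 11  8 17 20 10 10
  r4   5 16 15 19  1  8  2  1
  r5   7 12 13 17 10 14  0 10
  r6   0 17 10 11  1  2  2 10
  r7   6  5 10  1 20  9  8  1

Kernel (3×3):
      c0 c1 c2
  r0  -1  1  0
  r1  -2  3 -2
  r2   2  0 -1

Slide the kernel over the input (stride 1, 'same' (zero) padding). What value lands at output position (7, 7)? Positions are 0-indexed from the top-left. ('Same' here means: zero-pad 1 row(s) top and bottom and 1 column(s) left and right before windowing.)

The receptive field on the zero-padded input at this output position is [2 10 0 / 8 1 0 / 0 0 0]. Elementwise product with the kernel and sum: 2·-1 + 10·1 + 8·-2 + 1·3 + 0·-2 + 0·2 + 0·-1.

-5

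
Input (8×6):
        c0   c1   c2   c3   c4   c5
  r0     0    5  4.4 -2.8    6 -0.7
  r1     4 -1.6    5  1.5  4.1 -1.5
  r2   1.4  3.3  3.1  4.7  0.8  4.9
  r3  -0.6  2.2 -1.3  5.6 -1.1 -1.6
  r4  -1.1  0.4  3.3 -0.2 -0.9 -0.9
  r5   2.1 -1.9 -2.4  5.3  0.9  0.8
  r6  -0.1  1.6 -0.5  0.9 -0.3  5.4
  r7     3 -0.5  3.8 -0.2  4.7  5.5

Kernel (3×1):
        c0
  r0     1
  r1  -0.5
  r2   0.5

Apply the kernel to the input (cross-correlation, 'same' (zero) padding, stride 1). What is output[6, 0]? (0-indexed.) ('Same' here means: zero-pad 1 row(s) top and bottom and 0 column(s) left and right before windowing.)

3.65

The receptive field on the zero-padded input at this output position is [2.1 / -0.1 / 3]. Elementwise product with the kernel and sum: 2.1·1 + -0.1·-0.5 + 3·0.5.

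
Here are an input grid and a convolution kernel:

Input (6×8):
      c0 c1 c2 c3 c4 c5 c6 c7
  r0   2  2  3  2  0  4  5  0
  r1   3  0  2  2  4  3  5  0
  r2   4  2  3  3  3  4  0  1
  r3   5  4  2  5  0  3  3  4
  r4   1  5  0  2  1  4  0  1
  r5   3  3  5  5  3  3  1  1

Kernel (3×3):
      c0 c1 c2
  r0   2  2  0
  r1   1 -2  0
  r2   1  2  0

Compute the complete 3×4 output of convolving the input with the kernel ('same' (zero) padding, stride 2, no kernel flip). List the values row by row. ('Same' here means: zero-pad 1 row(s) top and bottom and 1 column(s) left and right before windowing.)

Output[0,0]: The receptive field on the zero-padded input at this output position is [0 0 0 / 0 2 2 / 0 3 0]. Elementwise product with the kernel and sum: 0·2 + 0·2 + 0·1 + 2·-2 + 0·1 + 3·2.
Output[0,1]: The receptive field on the zero-padded input at this output position is [0 0 0 / 2 3 2 / 0 2 2]. Elementwise product with the kernel and sum: 0·2 + 0·2 + 2·1 + 3·-2 + 0·1 + 2·2.

2 0 12 7
8 8 14 29
14 30 21 21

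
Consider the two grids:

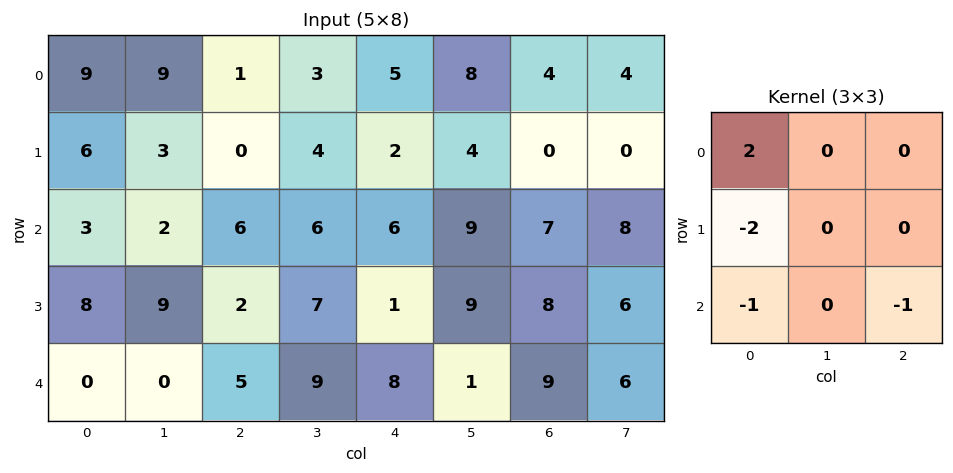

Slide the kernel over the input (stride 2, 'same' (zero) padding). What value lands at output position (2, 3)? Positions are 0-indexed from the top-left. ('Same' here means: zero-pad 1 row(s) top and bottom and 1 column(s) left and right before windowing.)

16

The receptive field on the zero-padded input at this output position is [9 8 6 / 1 9 6 / 0 0 0]. Elementwise product with the kernel and sum: 9·2 + 1·-2 + 0·-1 + 0·-1.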